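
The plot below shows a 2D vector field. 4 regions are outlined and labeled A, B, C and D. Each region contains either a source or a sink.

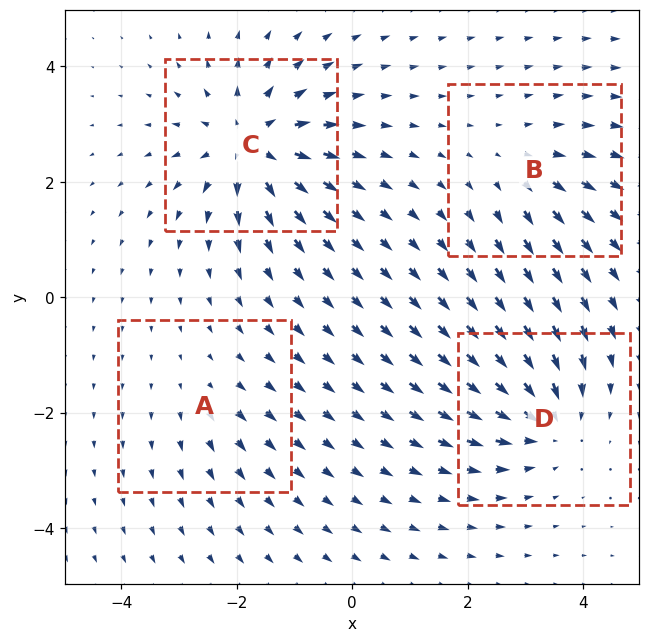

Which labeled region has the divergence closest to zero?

A

Divergence at each region's feature centre — A: about +2, B: about +4, C: about +7, D: about -6. Region A is closest to zero.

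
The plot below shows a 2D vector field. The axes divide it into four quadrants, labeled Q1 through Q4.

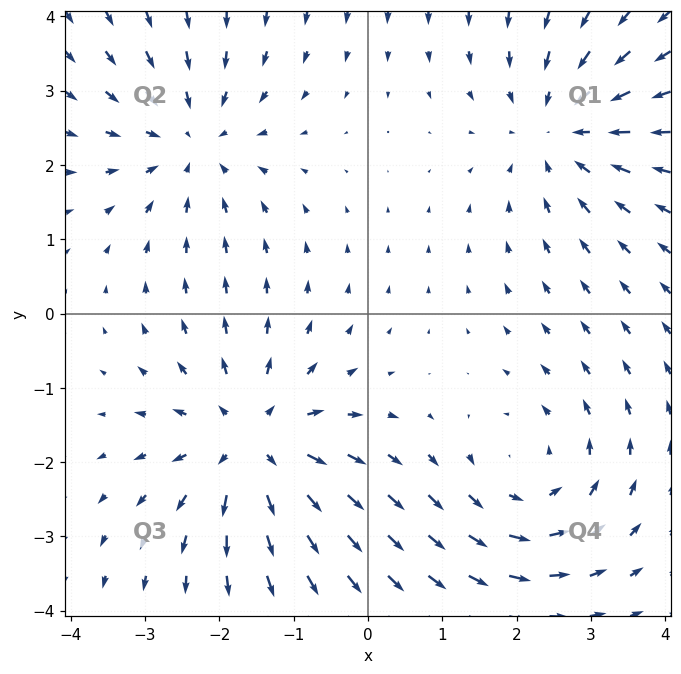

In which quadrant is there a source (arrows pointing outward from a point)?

Q3

The source sits at approximately (-1.6, -1.7), which lies in quadrant Q3. The divergence there is about +4, positive as expected for a source.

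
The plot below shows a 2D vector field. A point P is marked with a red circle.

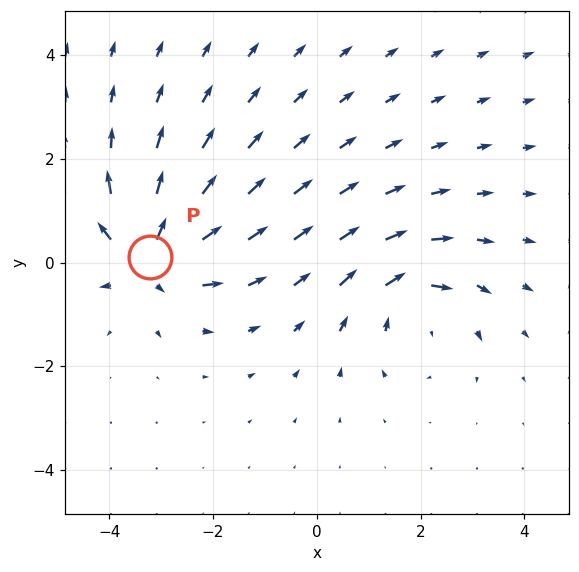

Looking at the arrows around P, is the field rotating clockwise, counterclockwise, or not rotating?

not rotating

Near P at (-3.2, 0.1) the arrows show no circulation. The curl there is ≈0.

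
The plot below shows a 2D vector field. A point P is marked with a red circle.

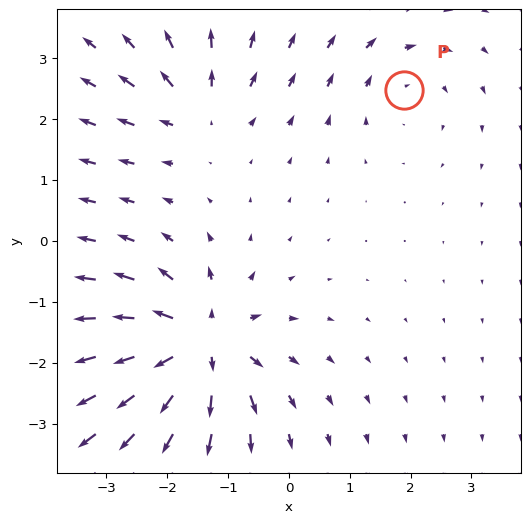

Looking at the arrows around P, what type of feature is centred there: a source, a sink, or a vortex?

At P (1.9, 2.5) the arrows circulate clockwise. Divergence ≈0, curl about -2 — near-zero divergence with nonzero curl is a vortex.

vortex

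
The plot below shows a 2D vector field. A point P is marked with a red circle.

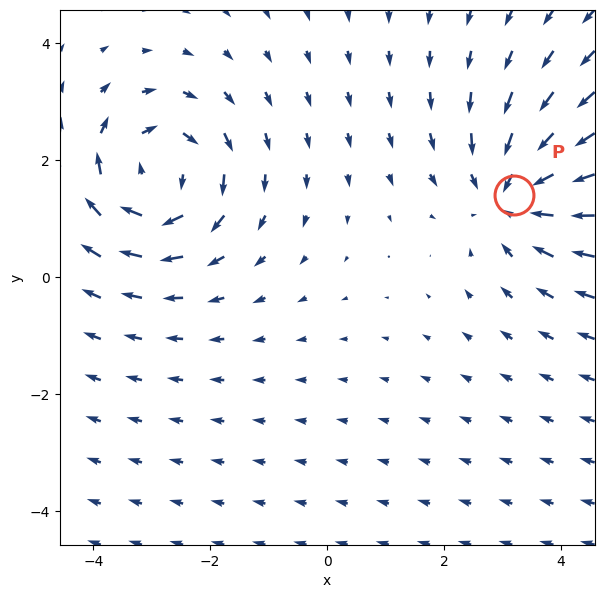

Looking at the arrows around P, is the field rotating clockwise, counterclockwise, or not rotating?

not rotating

Near P at (3.2, 1.4) the arrows show no circulation. The curl there is ≈0.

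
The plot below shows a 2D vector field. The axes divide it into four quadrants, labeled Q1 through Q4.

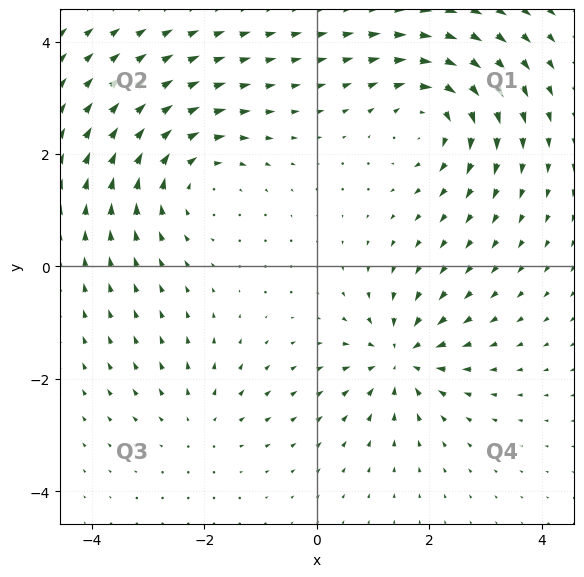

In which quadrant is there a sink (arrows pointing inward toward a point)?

Q4

The sink sits at approximately (1.5, -1.6), which lies in quadrant Q4. The divergence there is about -6, negative as expected for a sink.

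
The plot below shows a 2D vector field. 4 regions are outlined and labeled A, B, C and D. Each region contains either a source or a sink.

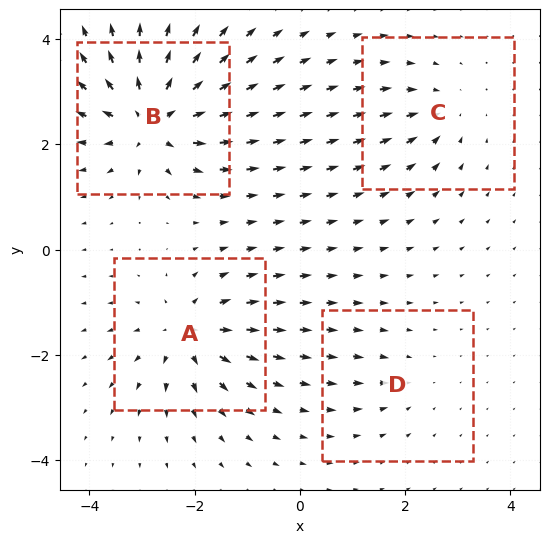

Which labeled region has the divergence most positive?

Divergence at each region's feature centre — A: about +6, B: about +9, C: about -4, D: about -2. Region B is most positive.

B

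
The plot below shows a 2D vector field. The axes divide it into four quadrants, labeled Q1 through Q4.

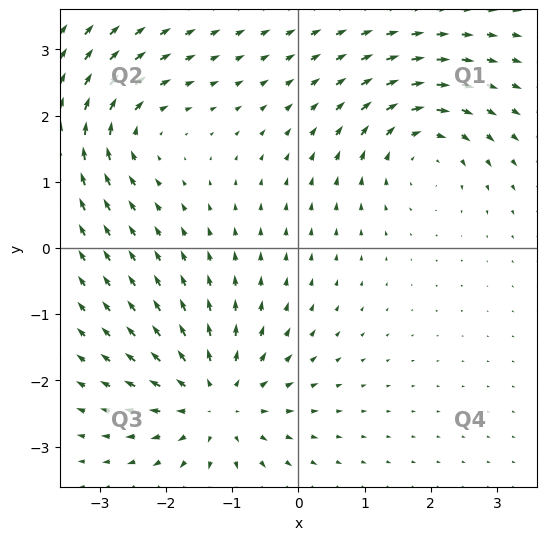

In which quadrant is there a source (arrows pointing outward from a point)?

Q3

The source sits at approximately (-1.2, -2.3), which lies in quadrant Q3. The divergence there is about +5, positive as expected for a source.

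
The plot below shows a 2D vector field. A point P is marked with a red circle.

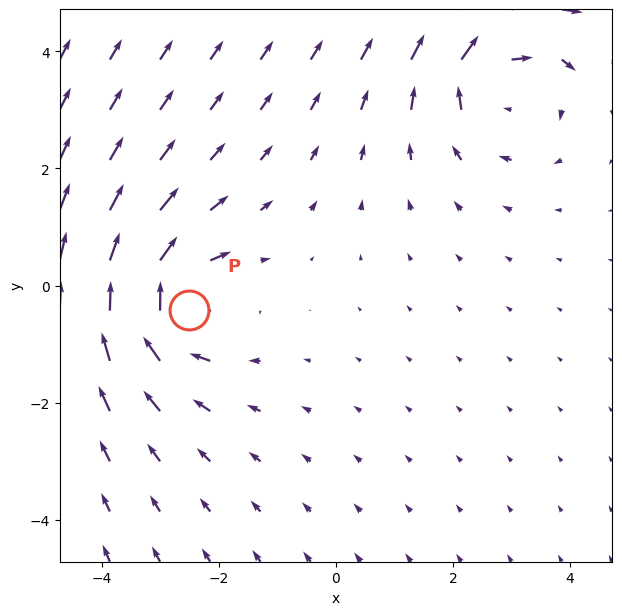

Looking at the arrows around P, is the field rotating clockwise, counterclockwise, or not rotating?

clockwise

Near P at (-2.5, -0.4) the arrows circulate clockwise. The curl (z-component) there is about -4; negative curl means clockwise rotation.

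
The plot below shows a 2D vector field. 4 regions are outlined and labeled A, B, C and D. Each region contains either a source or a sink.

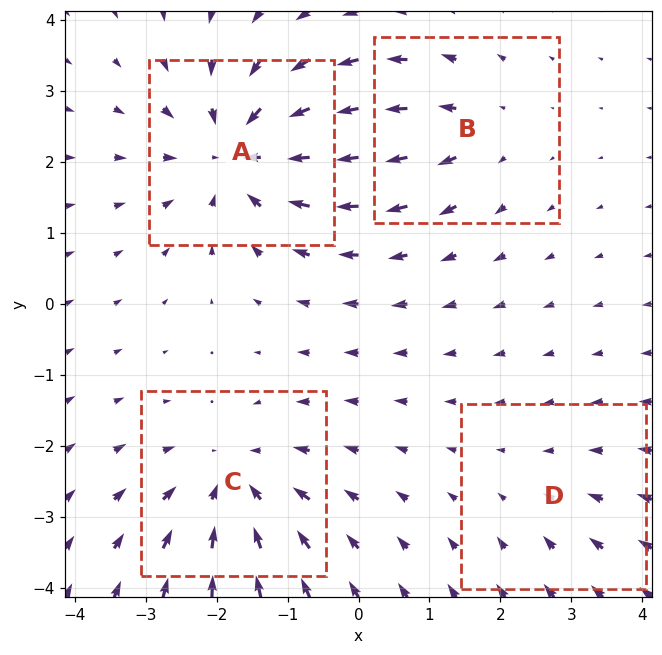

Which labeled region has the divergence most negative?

Divergence at each region's feature centre — A: about -6, B: about +3, C: about -5, D: about -2. Region A is most negative.

A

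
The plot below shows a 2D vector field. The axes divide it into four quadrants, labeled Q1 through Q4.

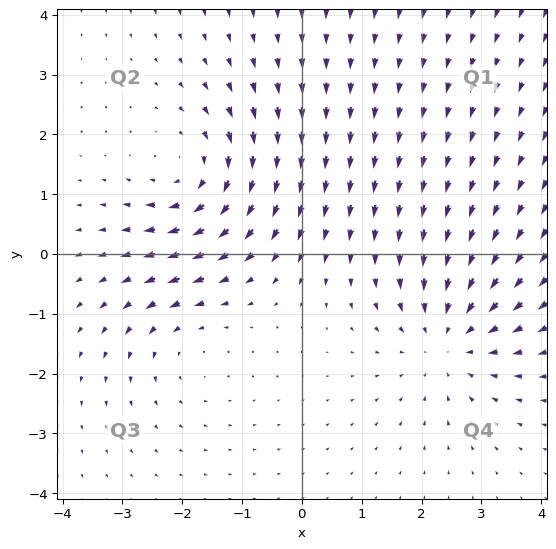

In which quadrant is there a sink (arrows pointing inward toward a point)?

The sink sits at approximately (2.5, -1.4), which lies in quadrant Q4. The divergence there is about -4, negative as expected for a sink.

Q4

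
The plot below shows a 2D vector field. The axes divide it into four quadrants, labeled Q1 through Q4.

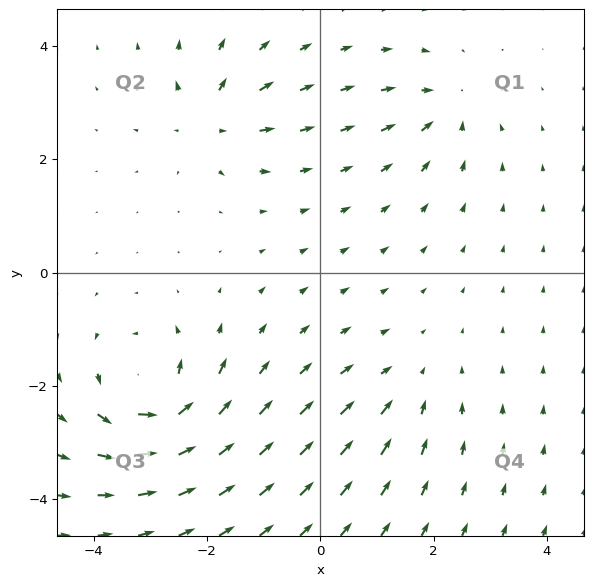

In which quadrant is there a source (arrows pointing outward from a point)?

Q2

The source sits at approximately (-1.9, 2.7), which lies in quadrant Q2. The divergence there is about +5, positive as expected for a source.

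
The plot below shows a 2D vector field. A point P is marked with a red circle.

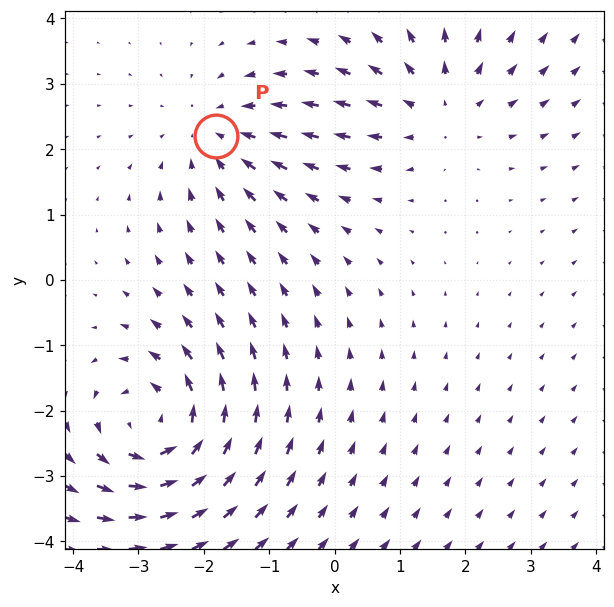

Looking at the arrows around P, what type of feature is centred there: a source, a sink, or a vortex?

At P (-1.8, 2.2) the arrows converge inward. Divergence about -3, curl ≈0 — negative divergence with near-zero curl is a sink.

sink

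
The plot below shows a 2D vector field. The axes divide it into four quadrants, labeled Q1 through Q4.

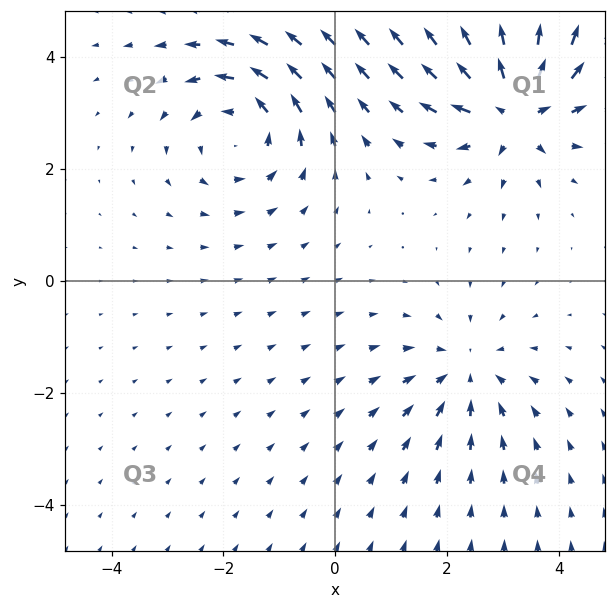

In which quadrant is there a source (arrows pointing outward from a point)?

Q1

The source sits at approximately (3.2, 3.1), which lies in quadrant Q1. The divergence there is about +7, positive as expected for a source.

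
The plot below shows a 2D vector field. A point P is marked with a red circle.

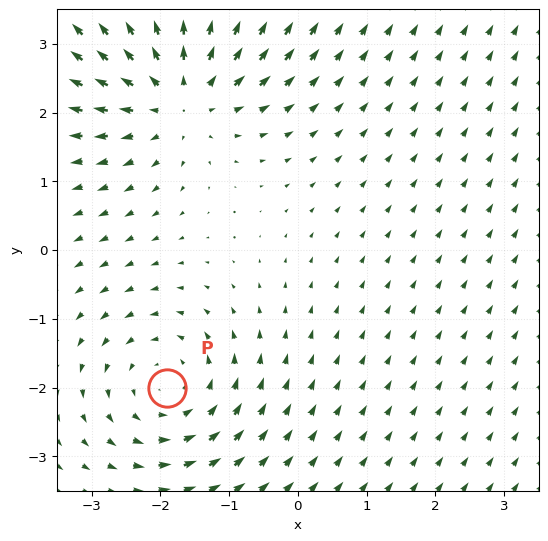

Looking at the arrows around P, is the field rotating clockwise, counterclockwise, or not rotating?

counterclockwise

Near P at (-1.9, -2.0) the arrows circulate counterclockwise. The curl (z-component) there is about +3; positive curl means counterclockwise rotation.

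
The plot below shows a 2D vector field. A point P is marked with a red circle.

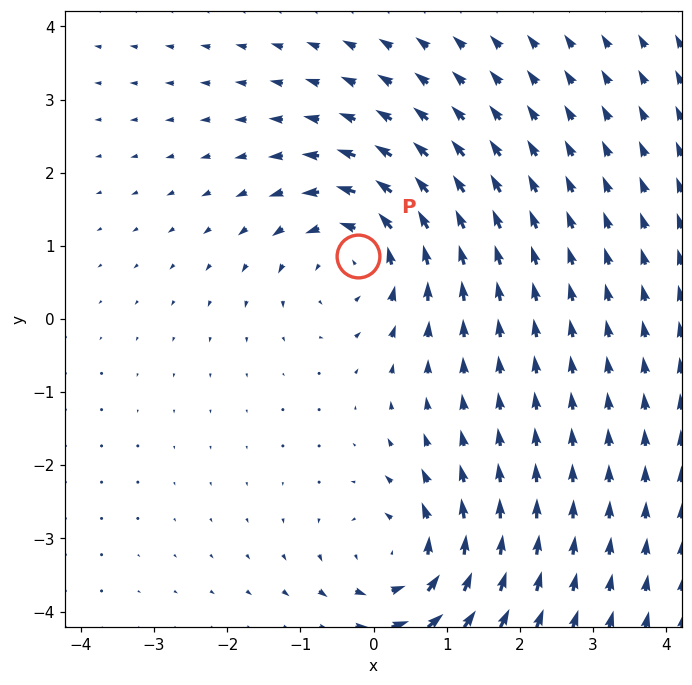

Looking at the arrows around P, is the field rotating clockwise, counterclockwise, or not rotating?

counterclockwise

Near P at (-0.2, 0.9) the arrows circulate counterclockwise. The curl (z-component) there is about +4; positive curl means counterclockwise rotation.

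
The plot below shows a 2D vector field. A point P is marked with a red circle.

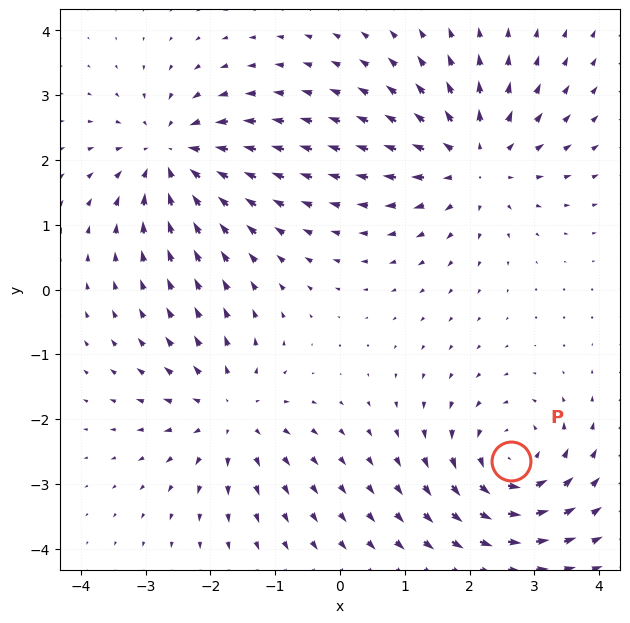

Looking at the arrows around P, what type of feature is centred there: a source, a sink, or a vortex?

vortex

At P (2.6, -2.7) the arrows circulate counterclockwise. Divergence ≈0, curl about +6 — near-zero divergence with nonzero curl is a vortex.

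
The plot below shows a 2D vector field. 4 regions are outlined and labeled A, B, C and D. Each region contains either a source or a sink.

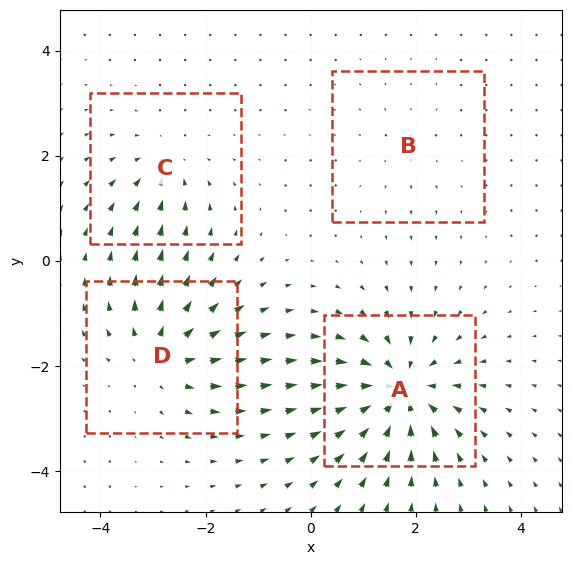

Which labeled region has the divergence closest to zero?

Divergence at each region's feature centre — A: about -7, B: about +2, C: about -4, D: about +5. Region B is closest to zero.

B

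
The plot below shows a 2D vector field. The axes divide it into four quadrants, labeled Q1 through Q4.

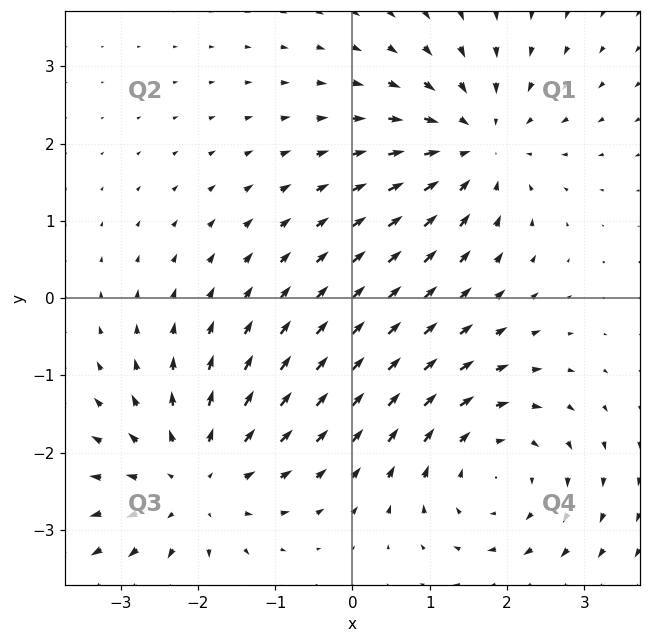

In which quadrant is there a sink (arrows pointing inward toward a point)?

The sink sits at approximately (1.6, 2.0), which lies in quadrant Q1. The divergence there is about -4, negative as expected for a sink.

Q1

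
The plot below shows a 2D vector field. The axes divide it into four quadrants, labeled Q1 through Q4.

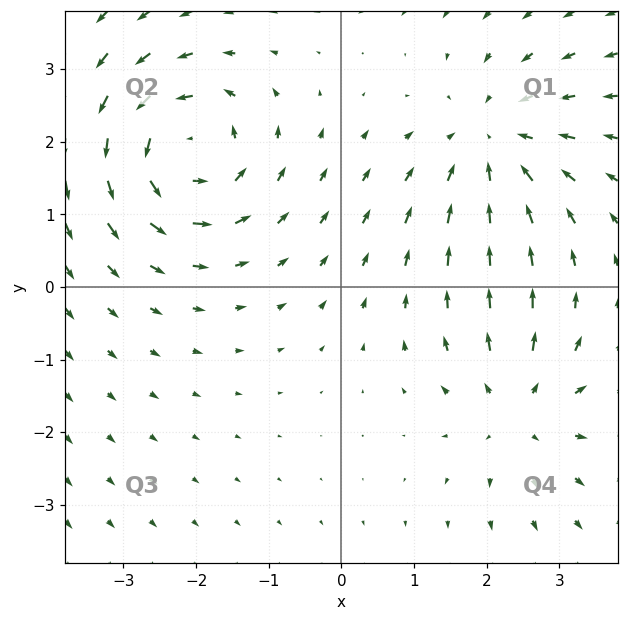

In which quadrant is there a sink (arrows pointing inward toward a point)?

Q1

The sink sits at approximately (2.1, 2.0), which lies in quadrant Q1. The divergence there is about -4, negative as expected for a sink.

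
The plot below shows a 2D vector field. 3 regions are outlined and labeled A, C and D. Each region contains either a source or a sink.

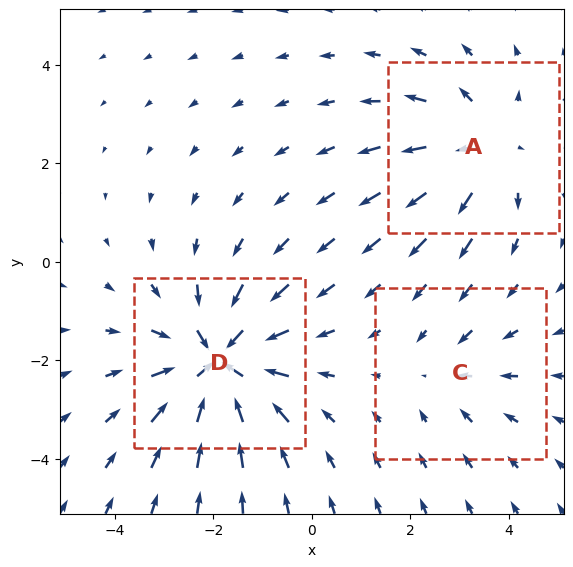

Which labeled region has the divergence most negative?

D

Divergence at each region's feature centre — A: about +3, C: about -2, D: about -5. Region D is most negative.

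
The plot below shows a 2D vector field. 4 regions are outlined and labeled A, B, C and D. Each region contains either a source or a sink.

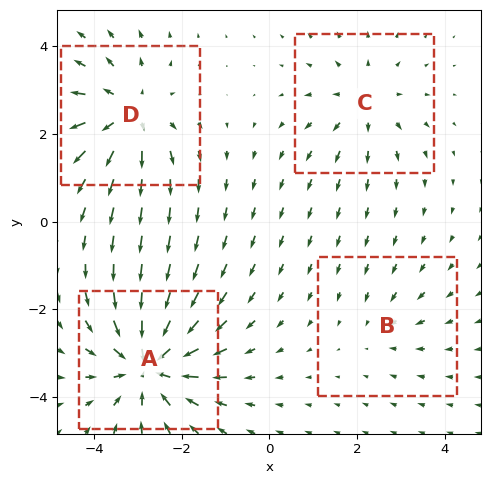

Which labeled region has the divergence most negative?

Divergence at each region's feature centre — A: about -6, B: about -2, C: about +3, D: about +5. Region A is most negative.

A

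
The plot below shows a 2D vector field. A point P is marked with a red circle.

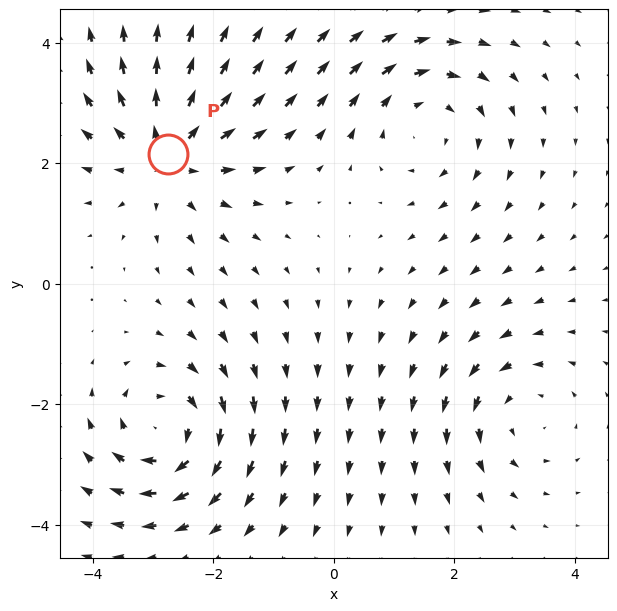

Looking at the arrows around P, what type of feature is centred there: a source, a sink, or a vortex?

At P (-2.8, 2.1) the arrows spread outward. Divergence about +5, curl ≈0 — positive divergence with near-zero curl is a source.

source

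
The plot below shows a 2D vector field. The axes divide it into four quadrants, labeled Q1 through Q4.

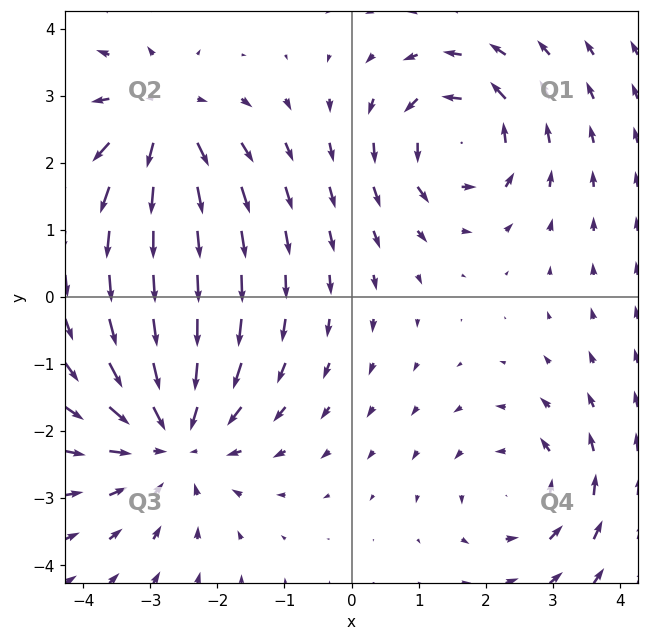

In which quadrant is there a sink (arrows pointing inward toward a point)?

Q3

The sink sits at approximately (-2.7, -2.1), which lies in quadrant Q3. The divergence there is about -4, negative as expected for a sink.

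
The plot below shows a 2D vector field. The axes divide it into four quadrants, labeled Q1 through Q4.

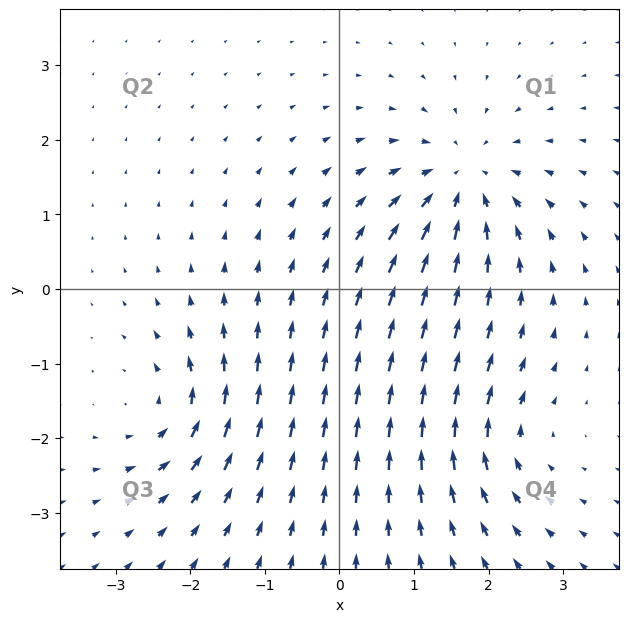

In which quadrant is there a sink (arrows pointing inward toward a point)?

The sink sits at approximately (1.7, 1.4), which lies in quadrant Q1. The divergence there is about -5, negative as expected for a sink.

Q1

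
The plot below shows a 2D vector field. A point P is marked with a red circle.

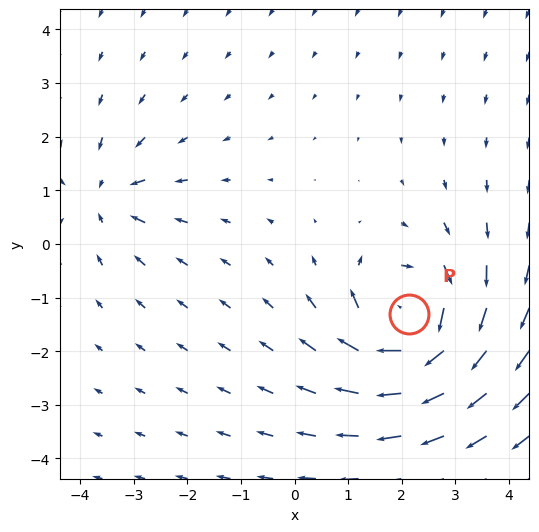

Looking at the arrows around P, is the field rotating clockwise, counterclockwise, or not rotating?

Near P at (2.1, -1.3) the arrows circulate clockwise. The curl (z-component) there is about -7; negative curl means clockwise rotation.

clockwise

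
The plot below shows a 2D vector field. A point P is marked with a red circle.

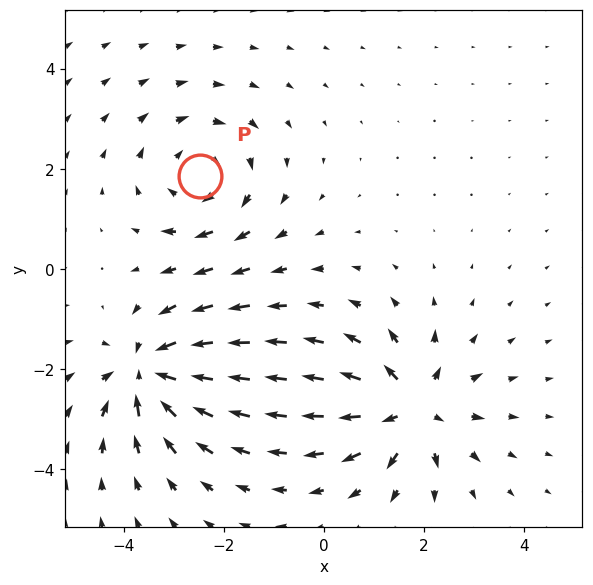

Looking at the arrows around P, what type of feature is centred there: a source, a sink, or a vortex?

vortex

At P (-2.5, 1.8) the arrows circulate clockwise. Divergence ≈0, curl about -3 — near-zero divergence with nonzero curl is a vortex.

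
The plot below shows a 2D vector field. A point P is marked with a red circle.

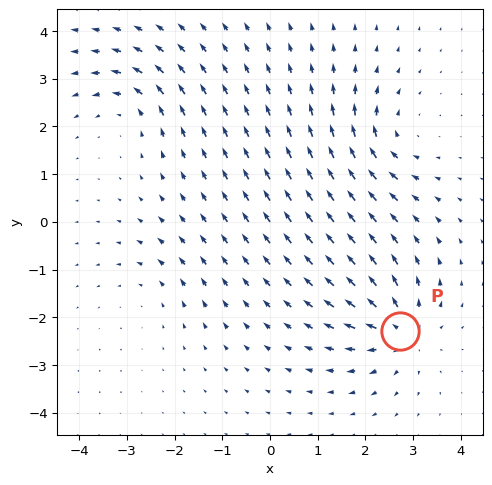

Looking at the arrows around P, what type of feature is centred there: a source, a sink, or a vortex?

At P (2.7, -2.3) the arrows spread outward. Divergence about +6, curl ≈0 — positive divergence with near-zero curl is a source.

source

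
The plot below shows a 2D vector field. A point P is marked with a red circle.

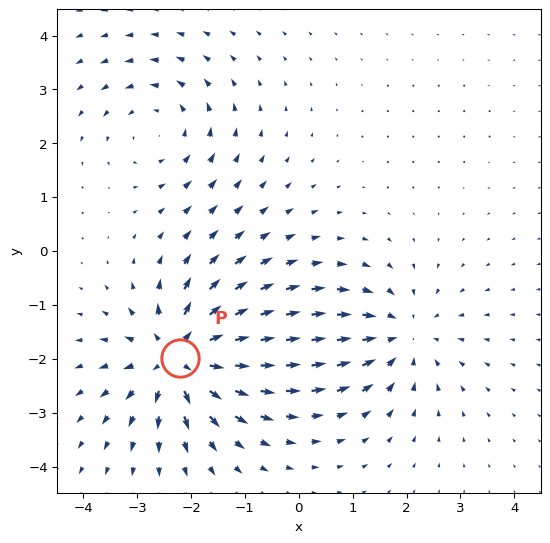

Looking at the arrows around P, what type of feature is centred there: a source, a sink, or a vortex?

source

At P (-2.2, -2.0) the arrows spread outward. Divergence about +6, curl ≈0 — positive divergence with near-zero curl is a source.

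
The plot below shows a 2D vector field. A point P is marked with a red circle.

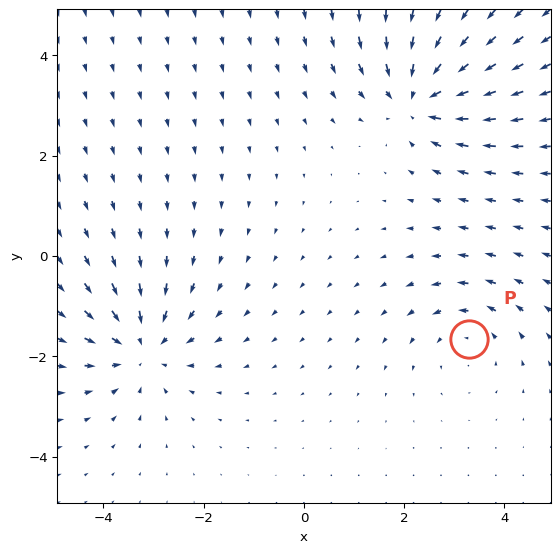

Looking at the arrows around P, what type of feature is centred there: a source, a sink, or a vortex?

vortex

At P (3.3, -1.6) the arrows circulate counterclockwise. Divergence ≈0, curl about +2 — near-zero divergence with nonzero curl is a vortex.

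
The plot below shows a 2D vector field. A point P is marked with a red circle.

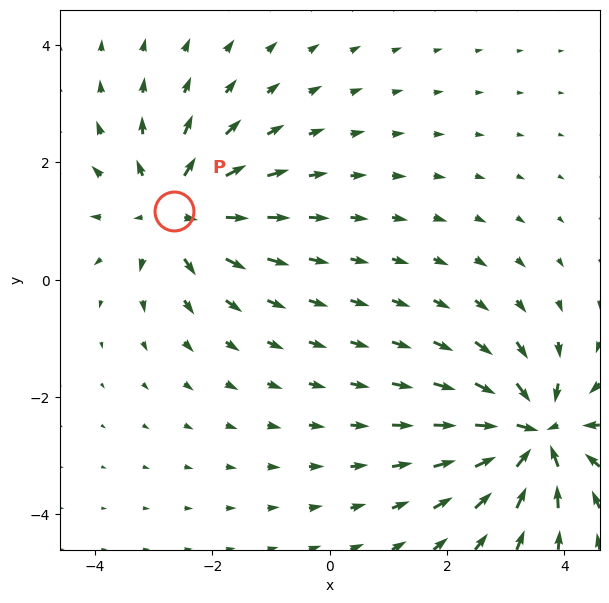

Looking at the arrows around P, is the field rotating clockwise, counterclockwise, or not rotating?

not rotating

Near P at (-2.7, 1.2) the arrows show no circulation. The curl there is ≈0.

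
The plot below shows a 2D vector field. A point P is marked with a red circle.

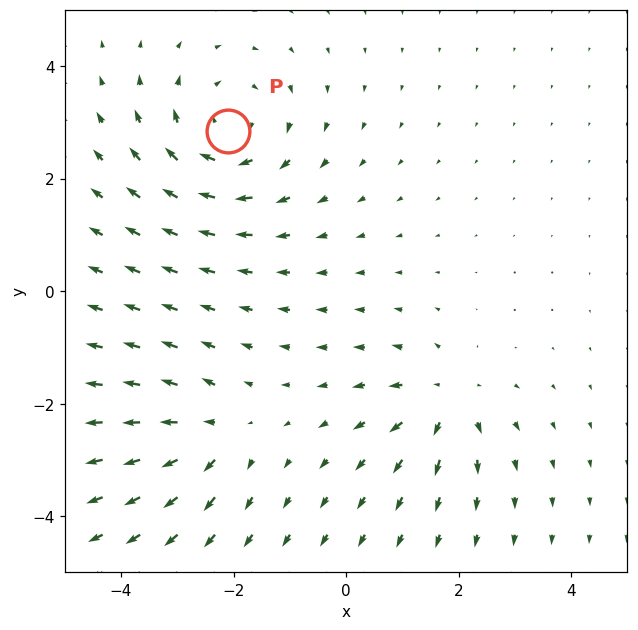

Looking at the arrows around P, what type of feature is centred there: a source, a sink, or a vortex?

At P (-2.1, 2.8) the arrows circulate clockwise. Divergence ≈0, curl about -4 — near-zero divergence with nonzero curl is a vortex.

vortex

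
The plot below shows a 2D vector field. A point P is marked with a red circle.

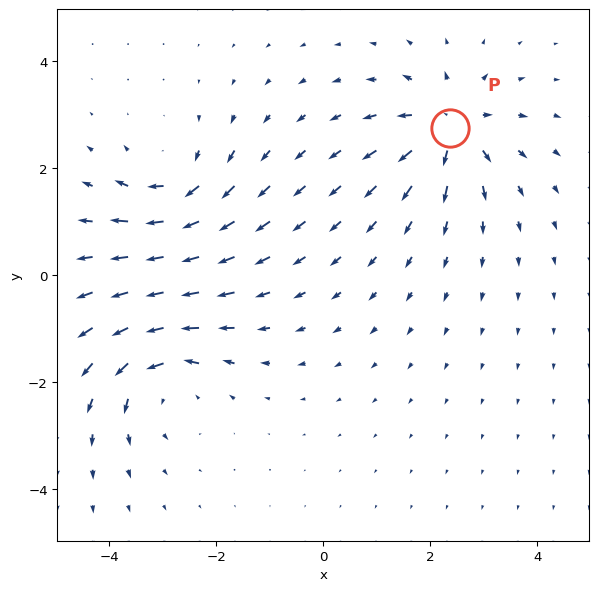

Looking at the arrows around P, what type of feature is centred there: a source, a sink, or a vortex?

source

At P (2.4, 2.7) the arrows spread outward. Divergence about +6, curl ≈0 — positive divergence with near-zero curl is a source.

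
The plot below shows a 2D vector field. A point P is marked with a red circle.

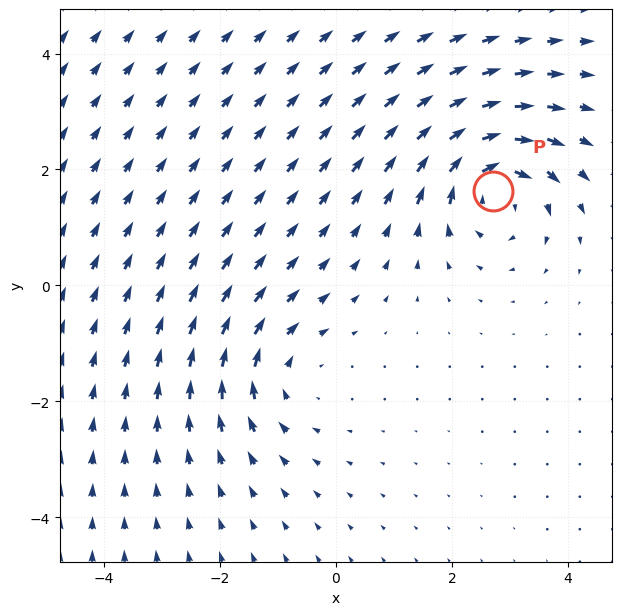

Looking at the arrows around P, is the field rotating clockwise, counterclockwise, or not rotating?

clockwise

Near P at (2.7, 1.6) the arrows circulate clockwise. The curl (z-component) there is about -5; negative curl means clockwise rotation.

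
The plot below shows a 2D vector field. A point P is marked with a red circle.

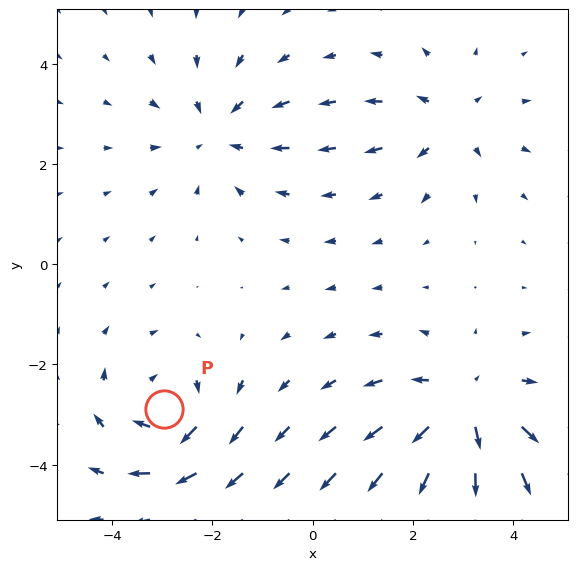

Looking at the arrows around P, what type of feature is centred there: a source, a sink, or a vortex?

vortex

At P (-3.0, -2.9) the arrows circulate clockwise. Divergence ≈0, curl about -4 — near-zero divergence with nonzero curl is a vortex.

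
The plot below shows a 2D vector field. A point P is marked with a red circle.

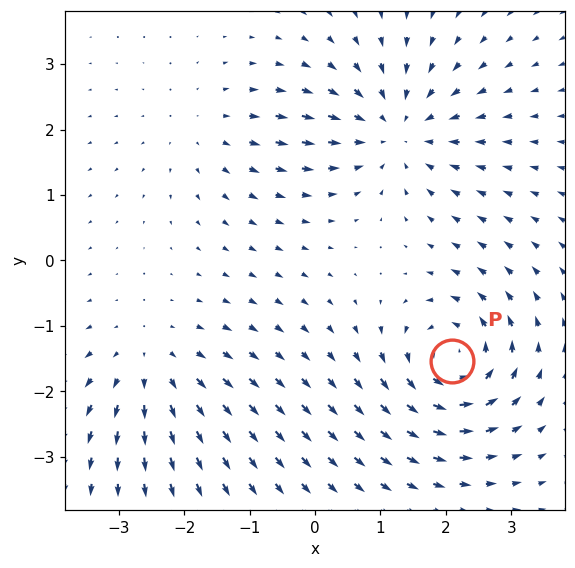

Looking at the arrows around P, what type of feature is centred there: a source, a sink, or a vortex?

At P (2.1, -1.5) the arrows circulate counterclockwise. Divergence ≈0, curl about +6 — near-zero divergence with nonzero curl is a vortex.

vortex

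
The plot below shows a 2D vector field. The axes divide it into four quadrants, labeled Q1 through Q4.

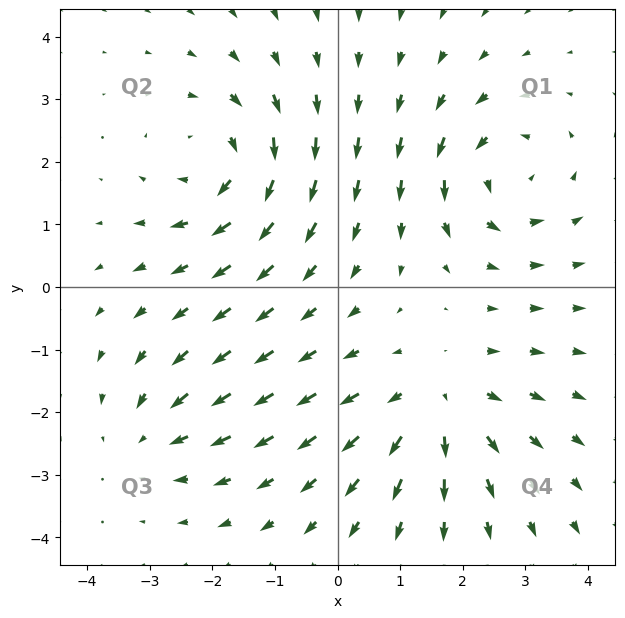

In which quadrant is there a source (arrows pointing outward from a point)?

The source sits at approximately (1.6, -1.8), which lies in quadrant Q4. The divergence there is about +4, positive as expected for a source.

Q4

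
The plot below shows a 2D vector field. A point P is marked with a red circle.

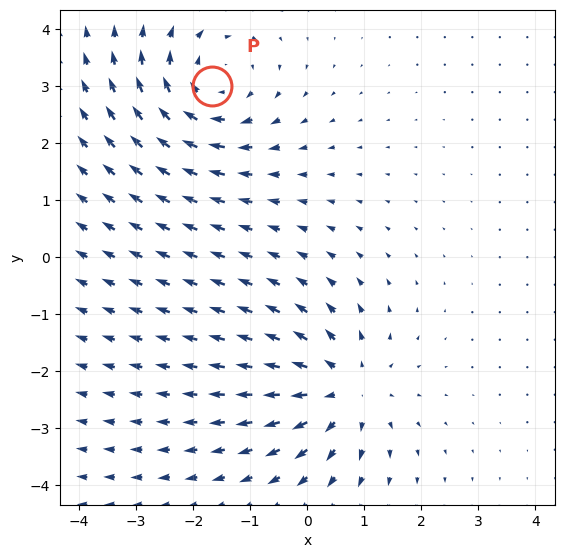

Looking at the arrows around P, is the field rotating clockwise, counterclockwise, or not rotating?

clockwise

Near P at (-1.7, 3.0) the arrows circulate clockwise. The curl (z-component) there is about -4; negative curl means clockwise rotation.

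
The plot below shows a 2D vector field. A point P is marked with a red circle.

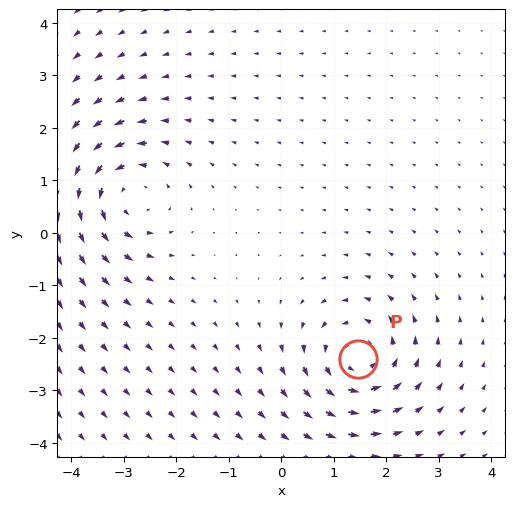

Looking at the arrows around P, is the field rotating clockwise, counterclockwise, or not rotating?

counterclockwise

Near P at (1.5, -2.4) the arrows circulate counterclockwise. The curl (z-component) there is about +5; positive curl means counterclockwise rotation.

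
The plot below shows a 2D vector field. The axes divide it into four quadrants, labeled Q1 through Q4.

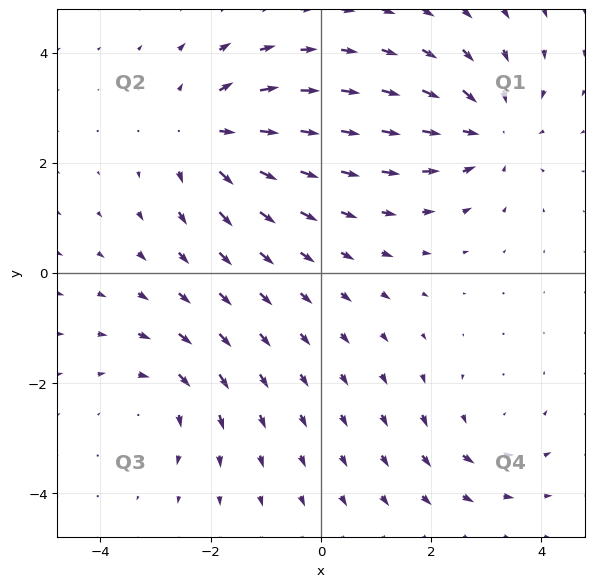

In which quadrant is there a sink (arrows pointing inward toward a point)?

Q1

The sink sits at approximately (3.0, 2.6), which lies in quadrant Q1. The divergence there is about -5, negative as expected for a sink.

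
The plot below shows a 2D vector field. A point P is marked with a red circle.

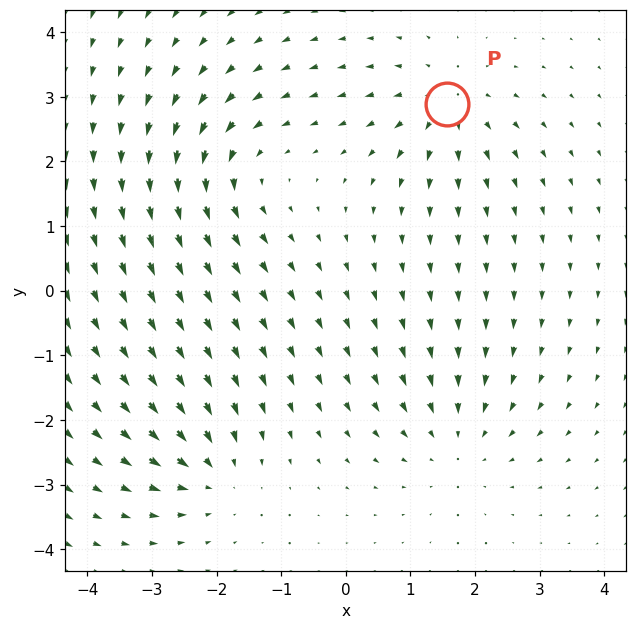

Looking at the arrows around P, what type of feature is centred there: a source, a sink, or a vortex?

source

At P (1.6, 2.9) the arrows spread outward. Divergence about +4, curl ≈0 — positive divergence with near-zero curl is a source.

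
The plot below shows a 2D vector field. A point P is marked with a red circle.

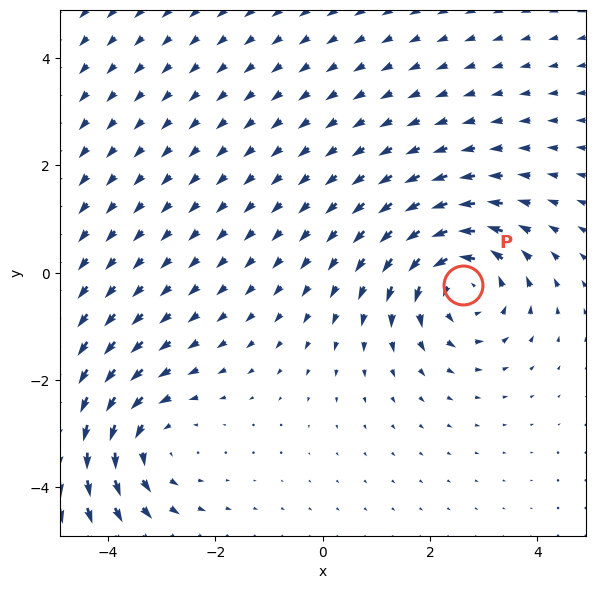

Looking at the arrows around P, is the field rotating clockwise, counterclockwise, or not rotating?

Near P at (2.6, -0.2) the arrows circulate counterclockwise. The curl (z-component) there is about +5; positive curl means counterclockwise rotation.

counterclockwise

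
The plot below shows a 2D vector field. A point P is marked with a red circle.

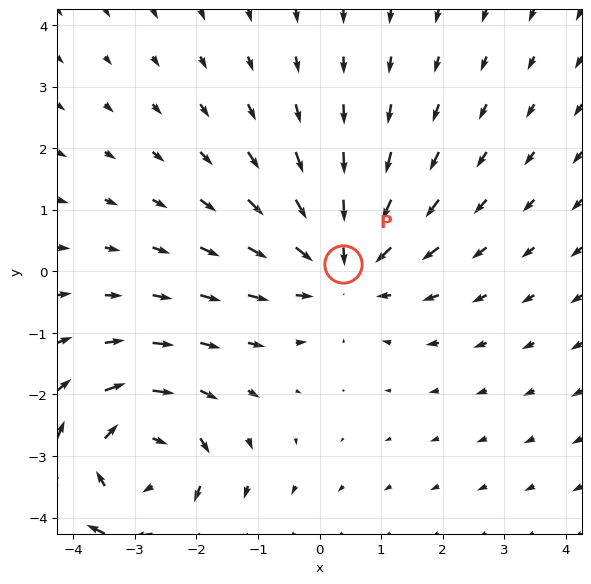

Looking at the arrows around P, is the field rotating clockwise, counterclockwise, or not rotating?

not rotating

Near P at (0.4, 0.1) the arrows show no circulation. The curl there is ≈0.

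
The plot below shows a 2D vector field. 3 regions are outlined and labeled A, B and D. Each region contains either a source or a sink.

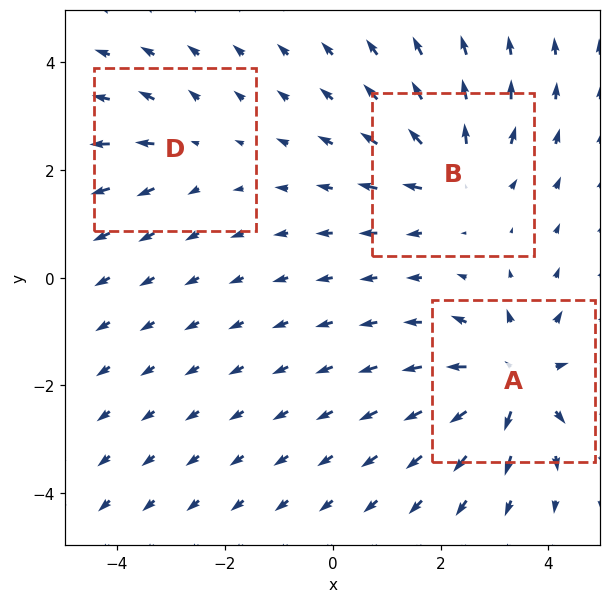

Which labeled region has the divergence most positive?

Divergence at each region's feature centre — A: about +5, B: about +4, D: about +2. Region A is most positive.

A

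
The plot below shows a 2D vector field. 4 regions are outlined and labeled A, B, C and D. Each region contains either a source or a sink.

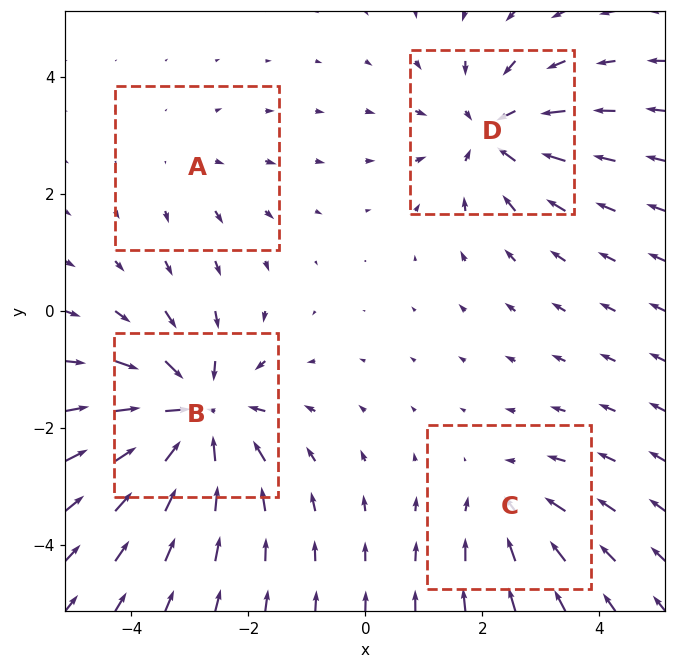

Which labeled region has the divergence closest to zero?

A

Divergence at each region's feature centre — A: about +2, B: about -7, C: about -3, D: about -5. Region A is closest to zero.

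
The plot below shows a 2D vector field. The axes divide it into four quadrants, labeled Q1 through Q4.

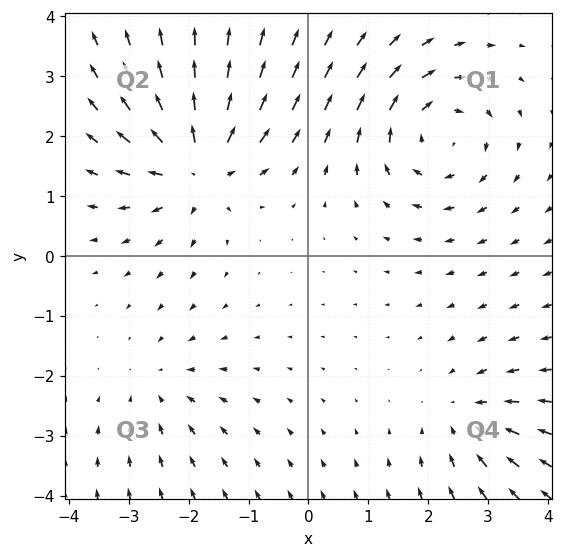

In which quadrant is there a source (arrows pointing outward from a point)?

Q2

The source sits at approximately (-1.9, 1.5), which lies in quadrant Q2. The divergence there is about +5, positive as expected for a source.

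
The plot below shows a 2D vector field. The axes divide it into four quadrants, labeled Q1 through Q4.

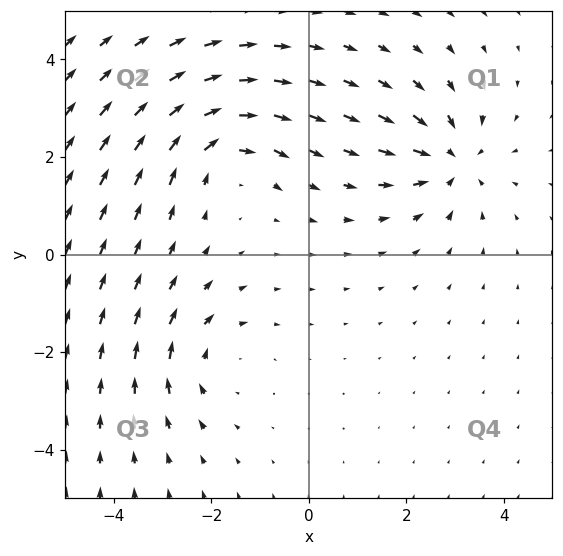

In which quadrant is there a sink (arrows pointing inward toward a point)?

The sink sits at approximately (2.9, 1.9), which lies in quadrant Q1. The divergence there is about -5, negative as expected for a sink.

Q1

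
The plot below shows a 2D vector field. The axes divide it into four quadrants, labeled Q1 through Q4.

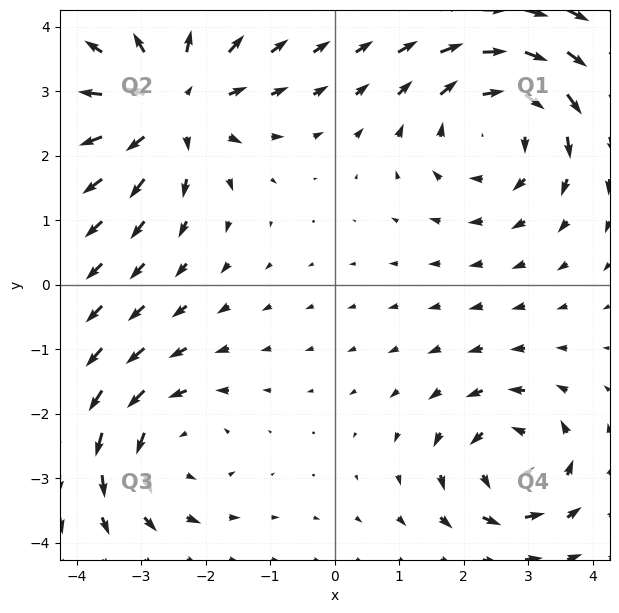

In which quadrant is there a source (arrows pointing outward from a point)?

The source sits at approximately (-2.5, 2.8), which lies in quadrant Q2. The divergence there is about +4, positive as expected for a source.

Q2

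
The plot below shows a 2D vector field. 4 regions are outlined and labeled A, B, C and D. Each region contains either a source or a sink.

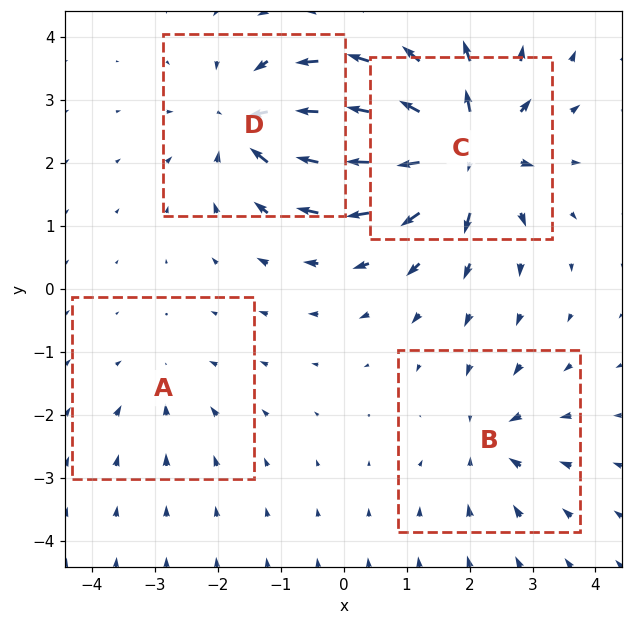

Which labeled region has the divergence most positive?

C

Divergence at each region's feature centre — A: about -2, B: about -4, C: about +9, D: about -6. Region C is most positive.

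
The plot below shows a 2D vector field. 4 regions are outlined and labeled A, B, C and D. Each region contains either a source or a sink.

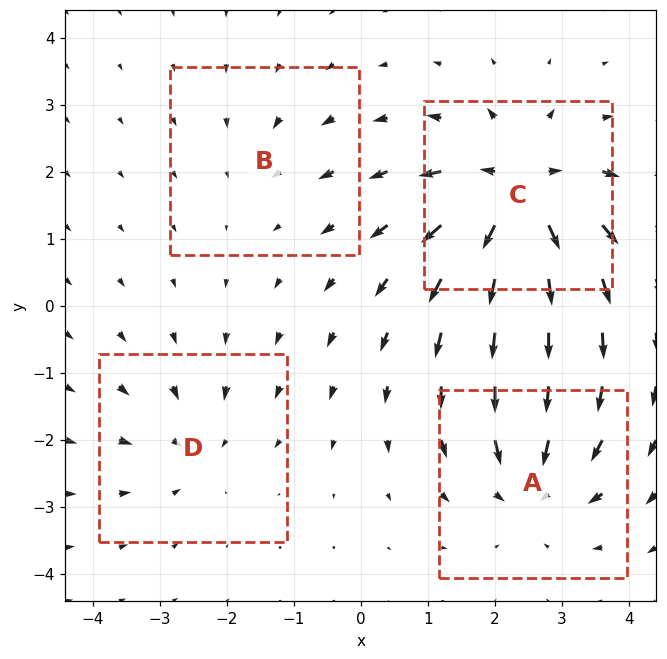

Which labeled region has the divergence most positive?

C

Divergence at each region's feature centre — A: about -5, B: about -2, C: about +8, D: about -4. Region C is most positive.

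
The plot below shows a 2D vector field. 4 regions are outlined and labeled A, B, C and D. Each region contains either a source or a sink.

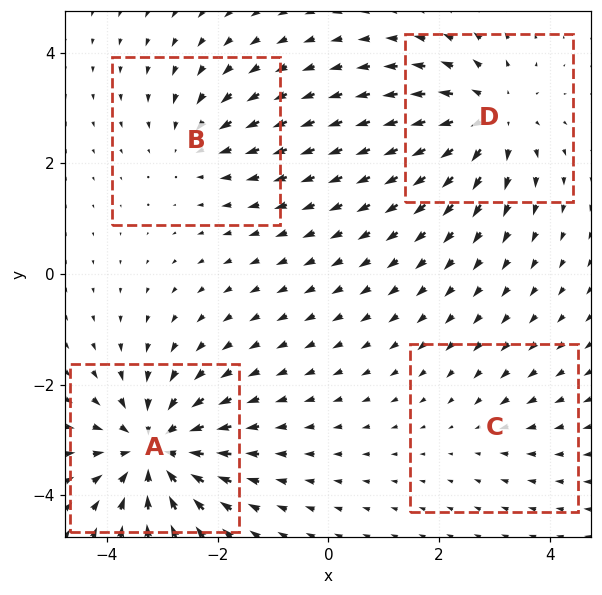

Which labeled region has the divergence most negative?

A

Divergence at each region's feature centre — A: about -7, B: about -3, C: about -2, D: about +5. Region A is most negative.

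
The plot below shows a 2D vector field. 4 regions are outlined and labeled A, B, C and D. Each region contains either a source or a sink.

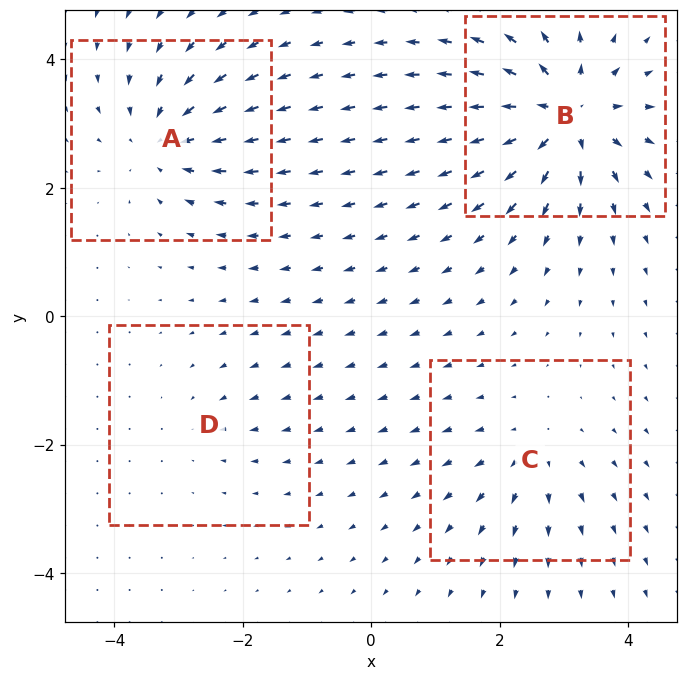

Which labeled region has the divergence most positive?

B

Divergence at each region's feature centre — A: about -6, B: about +8, C: about +4, D: about -2. Region B is most positive.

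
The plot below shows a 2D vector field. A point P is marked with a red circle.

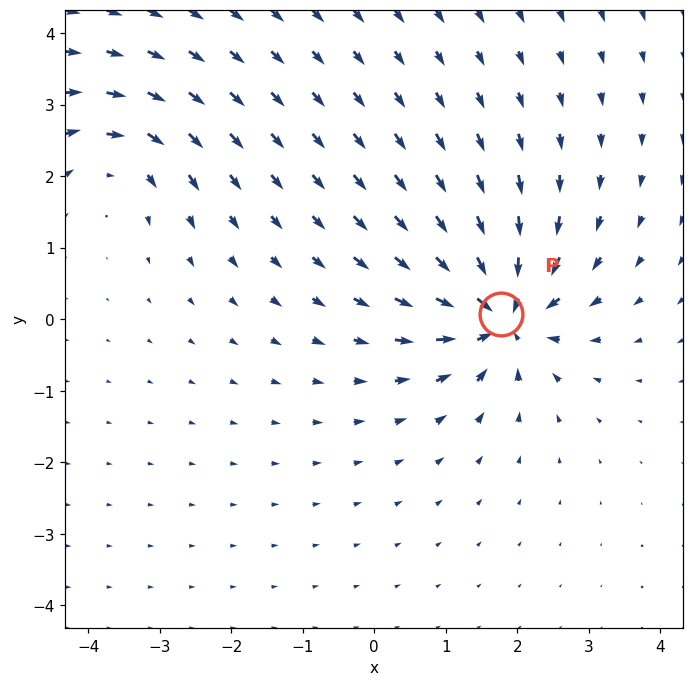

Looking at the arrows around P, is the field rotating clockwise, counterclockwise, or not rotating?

not rotating

Near P at (1.8, 0.1) the arrows show no circulation. The curl there is ≈0.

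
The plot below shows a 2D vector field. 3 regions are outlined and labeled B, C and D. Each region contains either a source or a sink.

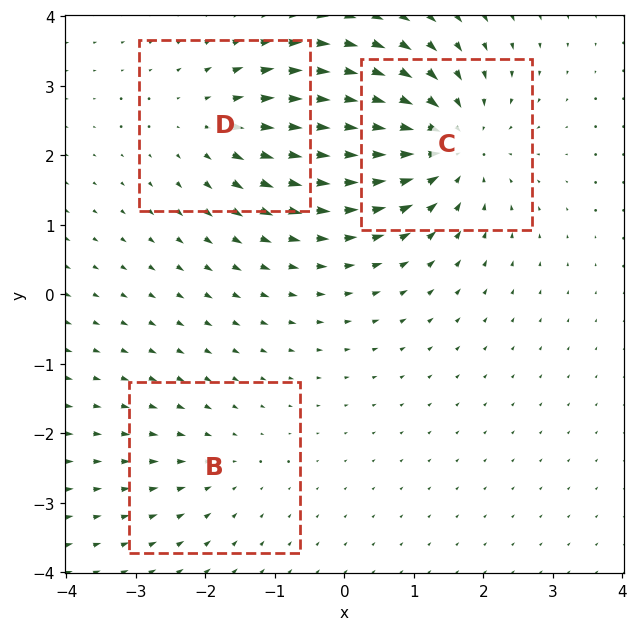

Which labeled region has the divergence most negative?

C

Divergence at each region's feature centre — B: about -2, C: about -4, D: about +3. Region C is most negative.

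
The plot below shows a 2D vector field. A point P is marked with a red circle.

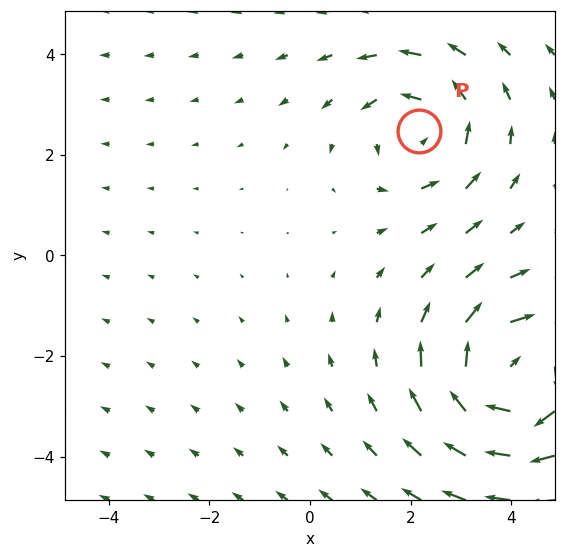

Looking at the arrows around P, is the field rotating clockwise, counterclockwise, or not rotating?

Near P at (2.2, 2.5) the arrows circulate counterclockwise. The curl (z-component) there is about +3; positive curl means counterclockwise rotation.

counterclockwise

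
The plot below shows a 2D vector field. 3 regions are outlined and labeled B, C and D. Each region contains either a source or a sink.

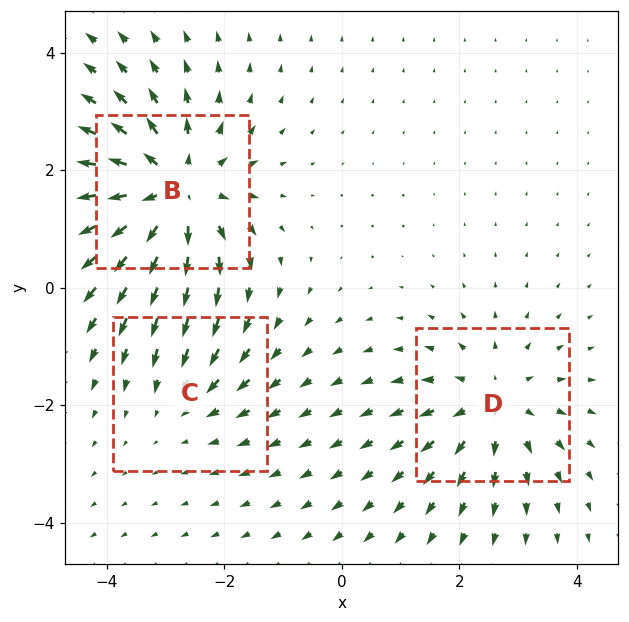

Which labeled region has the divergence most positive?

B

Divergence at each region's feature centre — B: about +5, C: about -2, D: about +3. Region B is most positive.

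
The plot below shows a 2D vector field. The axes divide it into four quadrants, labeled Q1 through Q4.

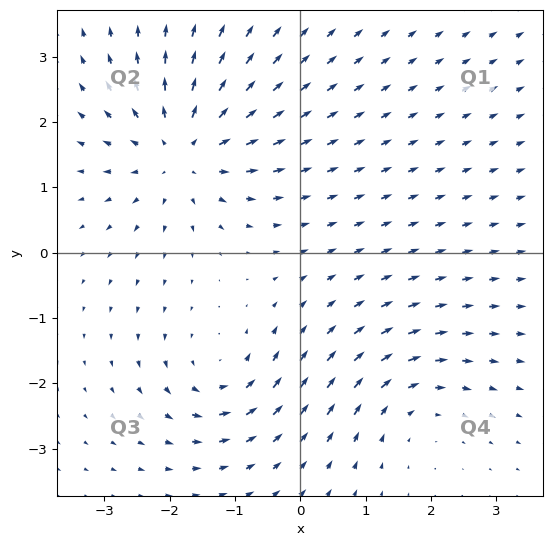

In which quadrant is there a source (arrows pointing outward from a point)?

Q2

The source sits at approximately (-1.8, 1.6), which lies in quadrant Q2. The divergence there is about +5, positive as expected for a source.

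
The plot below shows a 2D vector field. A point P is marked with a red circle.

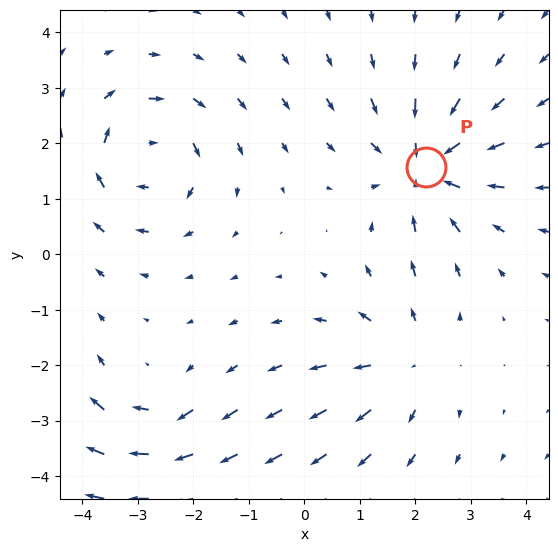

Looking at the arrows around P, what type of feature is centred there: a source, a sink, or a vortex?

At P (2.2, 1.6) the arrows converge inward. Divergence about -4, curl ≈0 — negative divergence with near-zero curl is a sink.

sink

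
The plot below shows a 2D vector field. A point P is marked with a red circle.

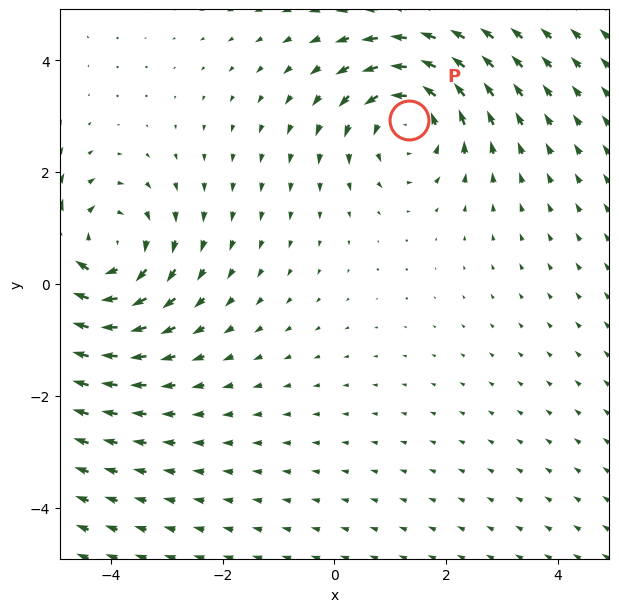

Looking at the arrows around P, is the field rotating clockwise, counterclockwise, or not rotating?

counterclockwise

Near P at (1.3, 2.9) the arrows circulate counterclockwise. The curl (z-component) there is about +3; positive curl means counterclockwise rotation.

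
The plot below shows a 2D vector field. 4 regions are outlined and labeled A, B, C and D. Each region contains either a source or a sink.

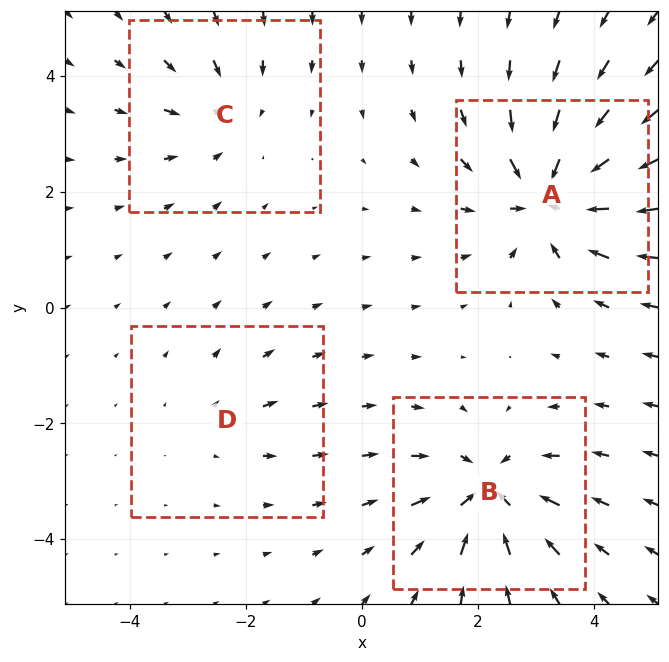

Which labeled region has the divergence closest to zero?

D

Divergence at each region's feature centre — A: about -7, B: about -6, C: about -4, D: about +2. Region D is closest to zero.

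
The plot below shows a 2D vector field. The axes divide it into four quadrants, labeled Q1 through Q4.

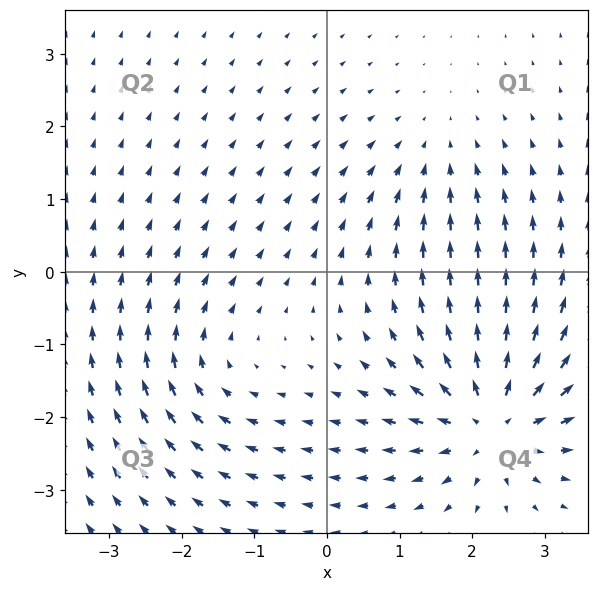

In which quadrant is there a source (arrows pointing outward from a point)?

The source sits at approximately (2.3, -2.0), which lies in quadrant Q4. The divergence there is about +6, positive as expected for a source.

Q4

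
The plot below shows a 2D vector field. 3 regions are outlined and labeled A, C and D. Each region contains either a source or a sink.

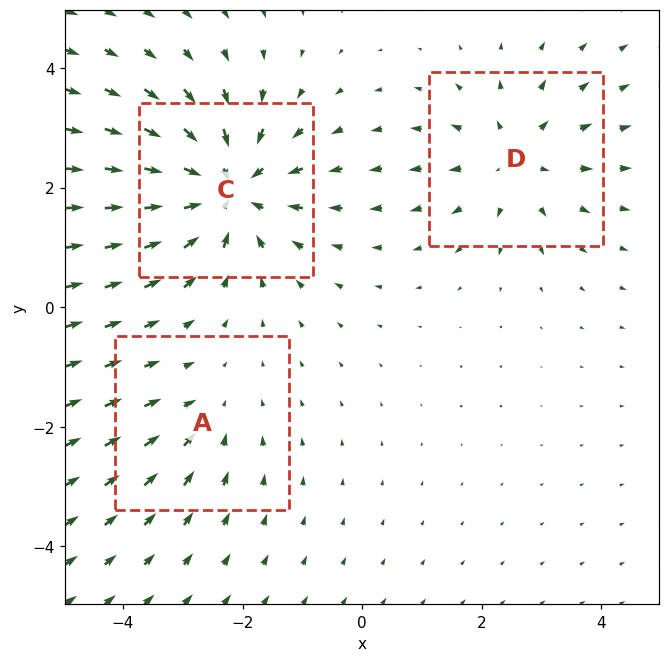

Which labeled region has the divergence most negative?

C

Divergence at each region's feature centre — A: about -2, C: about -5, D: about +3. Region C is most negative.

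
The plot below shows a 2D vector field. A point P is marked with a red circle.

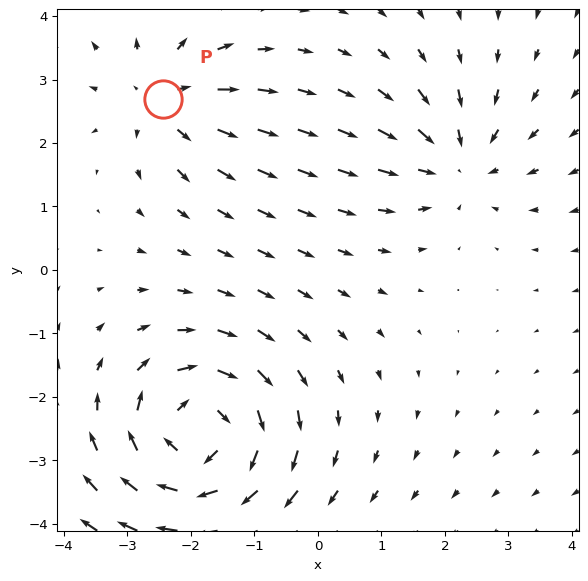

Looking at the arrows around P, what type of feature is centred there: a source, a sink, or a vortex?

At P (-2.4, 2.7) the arrows spread outward. Divergence about +3, curl ≈0 — positive divergence with near-zero curl is a source.

source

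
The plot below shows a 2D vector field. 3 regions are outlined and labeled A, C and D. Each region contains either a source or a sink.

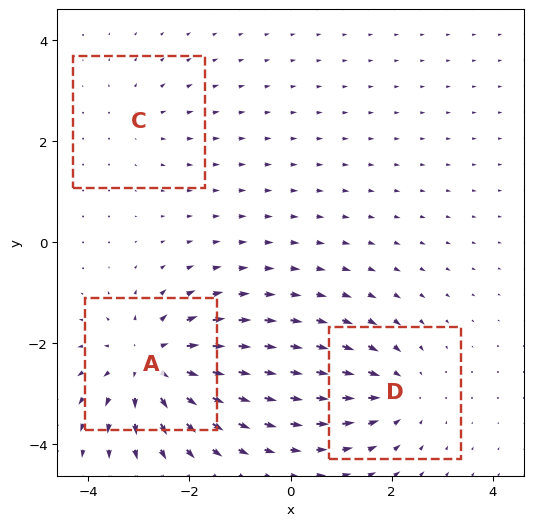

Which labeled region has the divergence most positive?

Divergence at each region's feature centre — A: about +5, C: about +2, D: about -3. Region A is most positive.

A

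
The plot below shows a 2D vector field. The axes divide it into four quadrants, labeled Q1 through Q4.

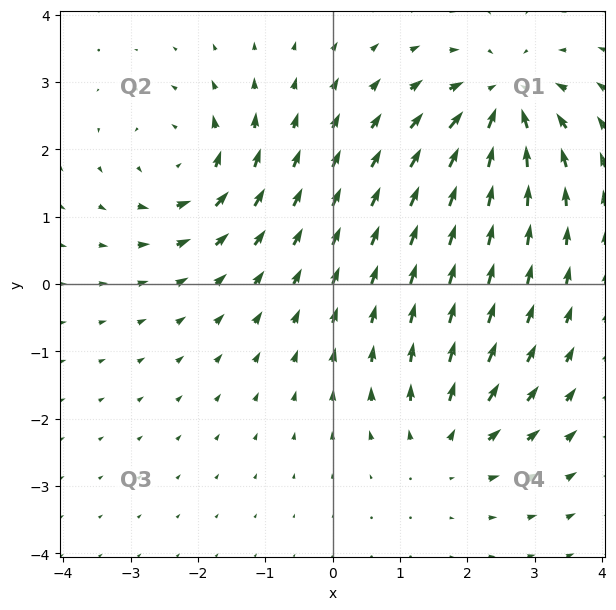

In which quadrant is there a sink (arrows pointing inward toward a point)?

Q1

The sink sits at approximately (2.5, 2.7), which lies in quadrant Q1. The divergence there is about -5, negative as expected for a sink.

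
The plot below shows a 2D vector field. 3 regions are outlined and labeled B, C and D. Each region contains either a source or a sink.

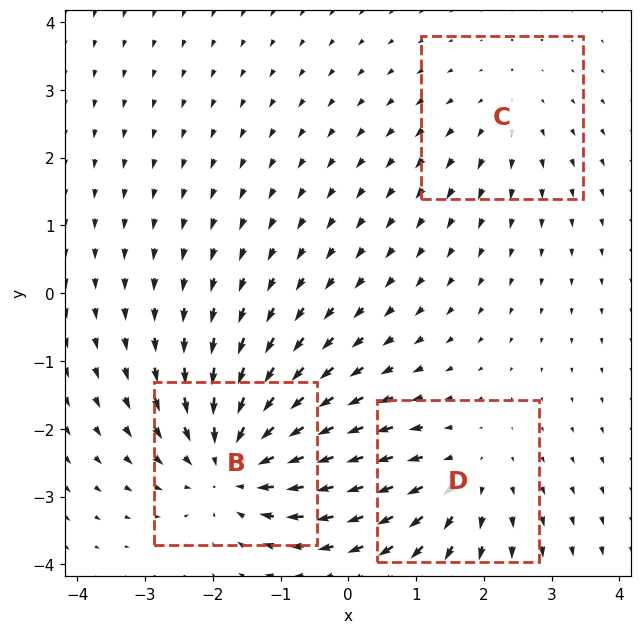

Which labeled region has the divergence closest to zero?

C

Divergence at each region's feature centre — B: about -4, C: about +2, D: about +3. Region C is closest to zero.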